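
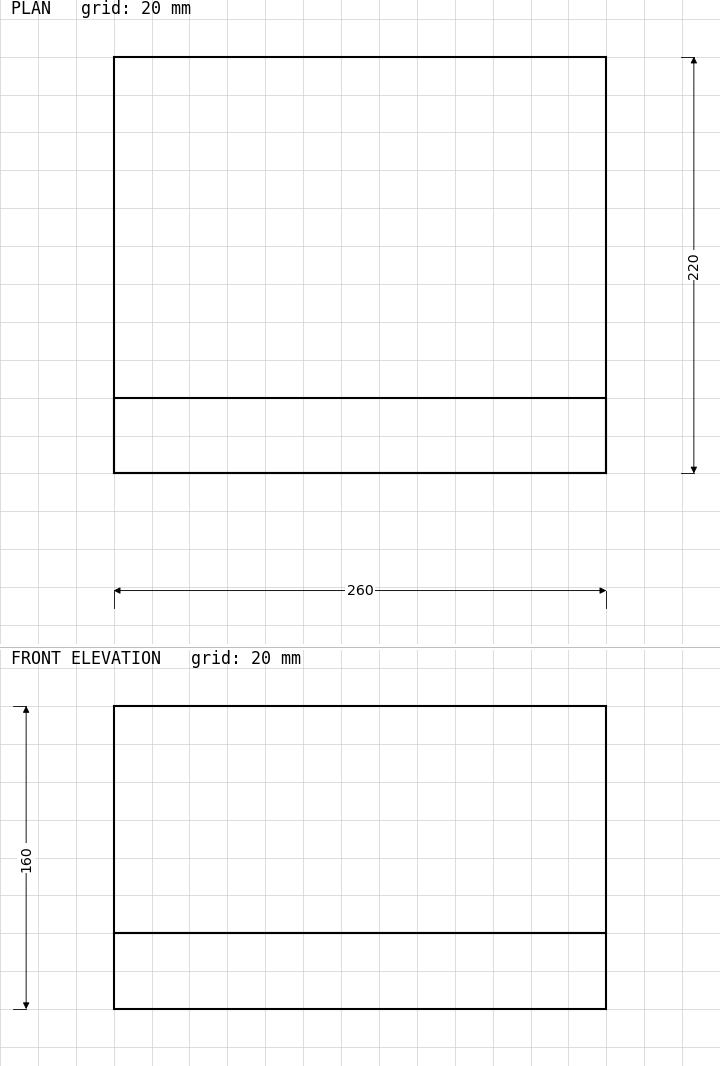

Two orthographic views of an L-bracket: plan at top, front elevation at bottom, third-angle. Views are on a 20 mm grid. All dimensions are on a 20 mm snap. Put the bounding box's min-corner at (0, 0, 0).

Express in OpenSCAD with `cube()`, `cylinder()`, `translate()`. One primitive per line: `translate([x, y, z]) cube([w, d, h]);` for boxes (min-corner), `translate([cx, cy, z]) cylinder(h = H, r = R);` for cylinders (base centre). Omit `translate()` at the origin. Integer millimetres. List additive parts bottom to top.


cube([260, 220, 40]);
translate([0, 0, 40]) cube([260, 40, 120]);


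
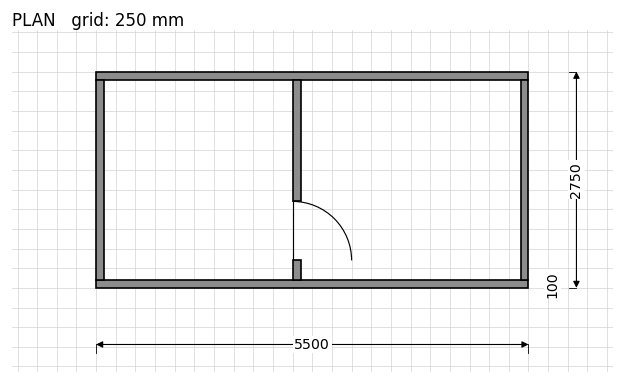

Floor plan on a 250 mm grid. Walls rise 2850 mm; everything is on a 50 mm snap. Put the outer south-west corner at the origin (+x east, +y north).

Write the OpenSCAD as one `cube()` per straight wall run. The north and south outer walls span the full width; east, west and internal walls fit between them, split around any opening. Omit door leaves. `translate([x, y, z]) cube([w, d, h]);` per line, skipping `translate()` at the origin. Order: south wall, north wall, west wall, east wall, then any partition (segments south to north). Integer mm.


cube([5500, 100, 2850]);
translate([0, 2650, 0]) cube([5500, 100, 2850]);
translate([0, 100, 0]) cube([100, 2550, 2850]);
translate([5400, 100, 0]) cube([100, 2550, 2850]);
translate([2500, 100, 0]) cube([100, 250, 2850]);
translate([2500, 1100, 0]) cube([100, 1550, 2850]);


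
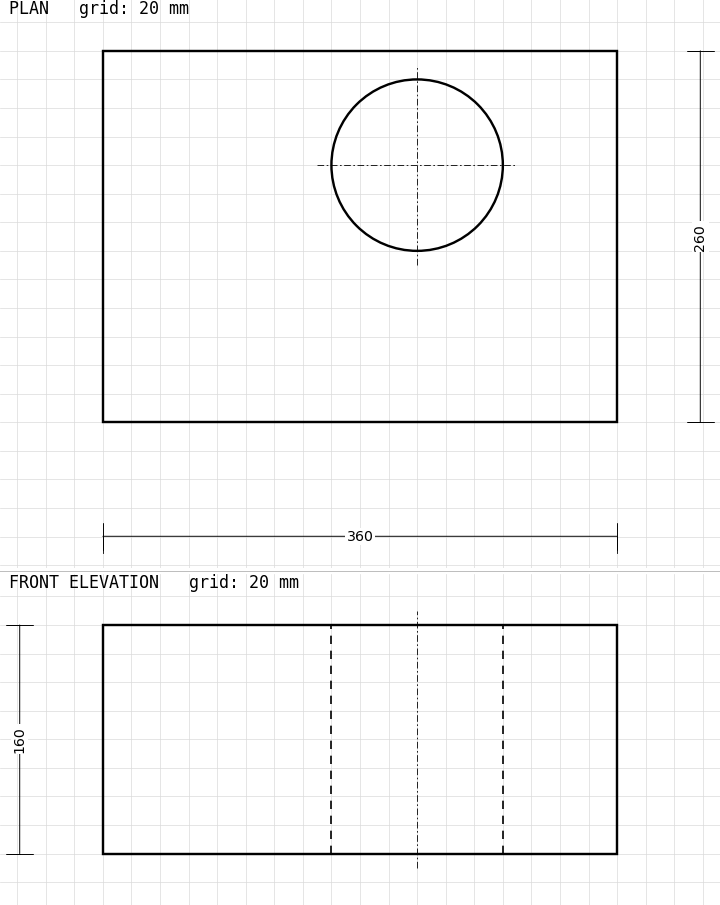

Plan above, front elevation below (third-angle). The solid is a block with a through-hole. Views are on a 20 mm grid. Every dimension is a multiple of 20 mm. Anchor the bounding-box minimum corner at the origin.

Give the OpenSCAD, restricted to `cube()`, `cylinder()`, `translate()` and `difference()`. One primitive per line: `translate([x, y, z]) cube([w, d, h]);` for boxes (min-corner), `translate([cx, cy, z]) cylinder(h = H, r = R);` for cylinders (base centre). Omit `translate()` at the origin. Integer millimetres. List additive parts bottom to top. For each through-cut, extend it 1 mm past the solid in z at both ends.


difference() {
  cube([360, 260, 160]);
  translate([220, 180, -1]) cylinder(h = 162, r = 60);
}


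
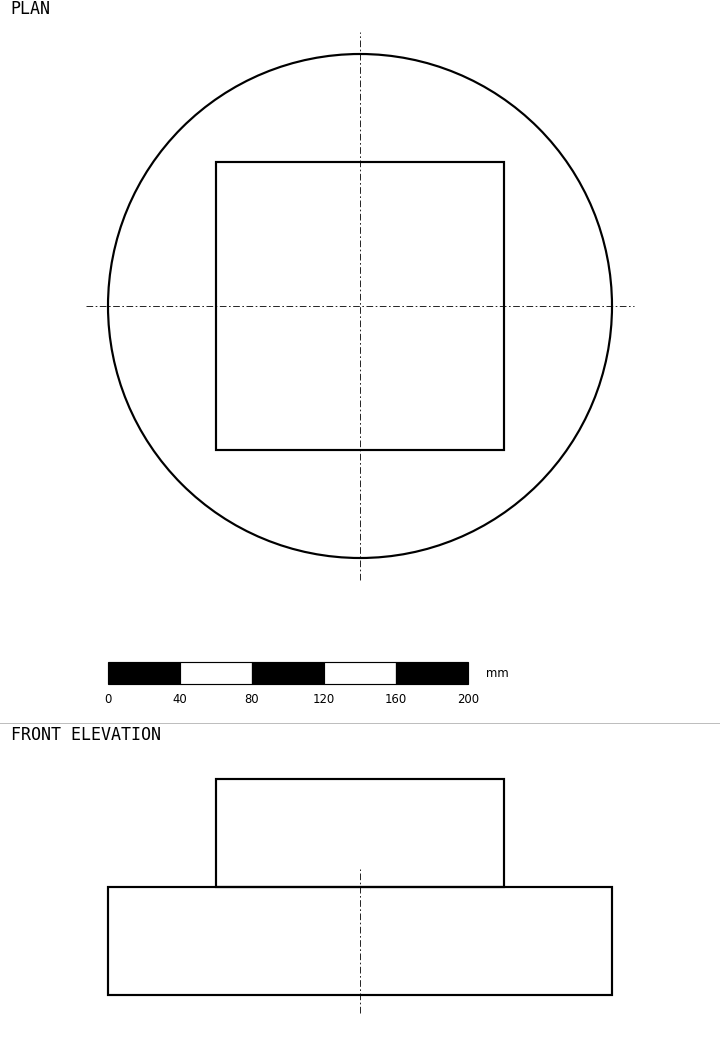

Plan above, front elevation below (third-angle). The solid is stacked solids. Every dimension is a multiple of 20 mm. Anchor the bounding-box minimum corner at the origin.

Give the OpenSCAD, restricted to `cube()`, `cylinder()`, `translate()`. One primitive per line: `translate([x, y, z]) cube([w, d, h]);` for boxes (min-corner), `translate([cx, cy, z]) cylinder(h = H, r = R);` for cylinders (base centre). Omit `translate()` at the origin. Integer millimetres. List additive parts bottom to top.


translate([140, 140, 0]) cylinder(h = 60, r = 140);
translate([60, 60, 60]) cube([160, 160, 60]);


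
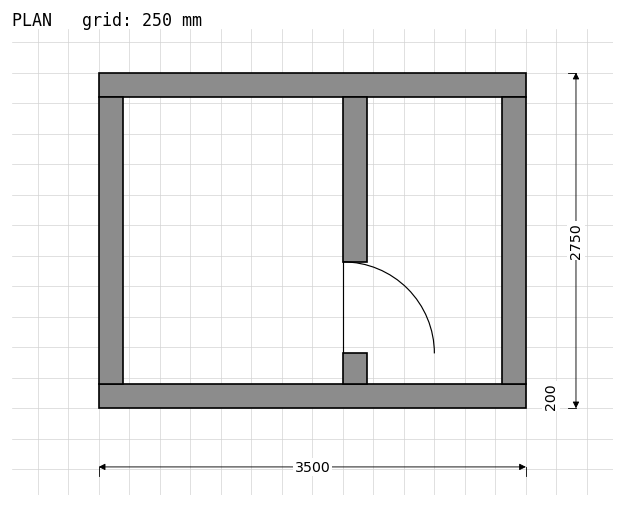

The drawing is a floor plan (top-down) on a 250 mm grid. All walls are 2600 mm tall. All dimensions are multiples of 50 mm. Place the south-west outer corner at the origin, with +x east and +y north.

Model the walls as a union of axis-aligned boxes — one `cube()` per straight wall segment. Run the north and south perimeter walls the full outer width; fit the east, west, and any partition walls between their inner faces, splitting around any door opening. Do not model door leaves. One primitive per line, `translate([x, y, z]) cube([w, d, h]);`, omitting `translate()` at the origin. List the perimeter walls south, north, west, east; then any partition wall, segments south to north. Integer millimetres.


cube([3500, 200, 2600]);
translate([0, 2550, 0]) cube([3500, 200, 2600]);
translate([0, 200, 0]) cube([200, 2350, 2600]);
translate([3300, 200, 0]) cube([200, 2350, 2600]);
translate([2000, 200, 0]) cube([200, 250, 2600]);
translate([2000, 1200, 0]) cube([200, 1350, 2600]);


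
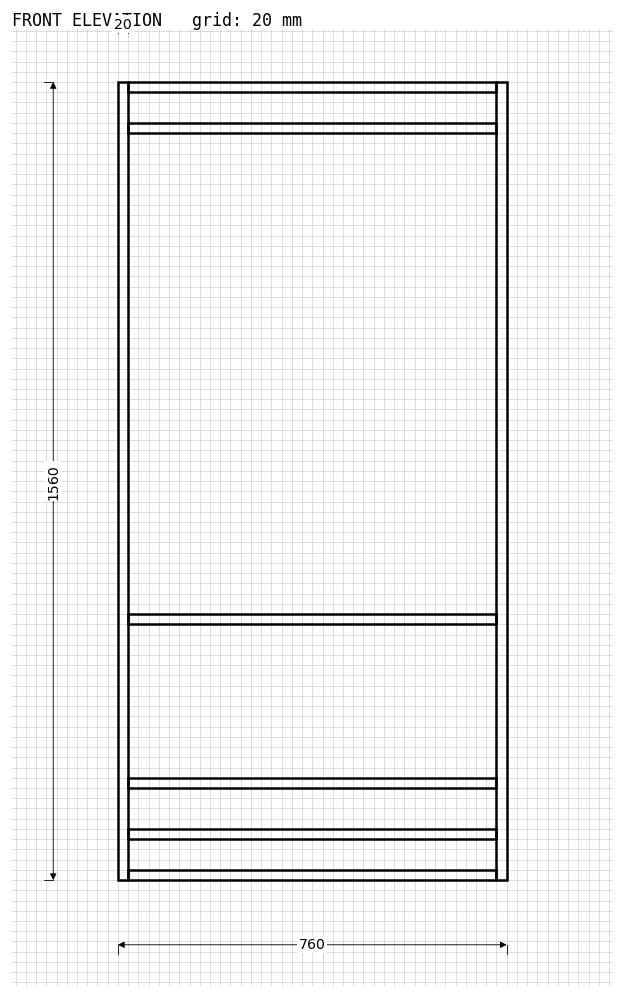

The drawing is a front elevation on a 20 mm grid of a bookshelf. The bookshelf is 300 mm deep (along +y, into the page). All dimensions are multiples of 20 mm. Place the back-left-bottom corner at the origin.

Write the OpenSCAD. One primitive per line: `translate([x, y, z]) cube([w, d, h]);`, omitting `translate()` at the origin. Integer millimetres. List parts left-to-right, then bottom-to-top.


cube([20, 300, 1560]);
translate([20, 0, 0]) cube([720, 300, 20]);
translate([20, 0, 80]) cube([720, 300, 20]);
translate([20, 0, 180]) cube([720, 300, 20]);
translate([20, 0, 500]) cube([720, 300, 20]);
translate([20, 0, 1460]) cube([720, 300, 20]);
translate([20, 0, 1540]) cube([720, 300, 20]);
translate([740, 0, 0]) cube([20, 300, 1560]);


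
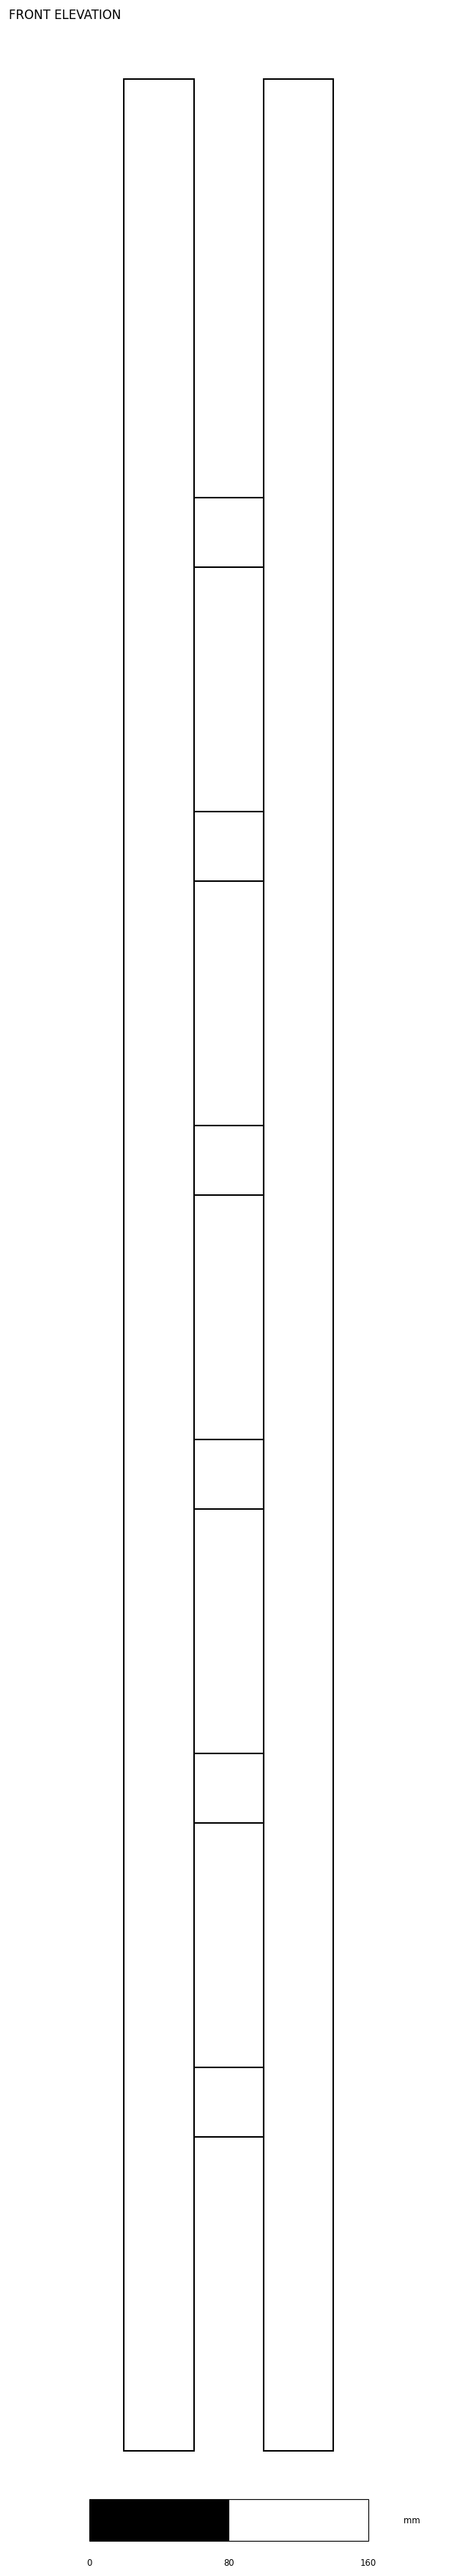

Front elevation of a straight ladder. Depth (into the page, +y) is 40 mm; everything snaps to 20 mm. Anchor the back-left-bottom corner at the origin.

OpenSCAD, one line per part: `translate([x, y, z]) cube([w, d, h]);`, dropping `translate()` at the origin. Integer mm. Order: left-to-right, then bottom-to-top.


cube([40, 40, 1360]);
translate([40, 0, 180]) cube([40, 40, 40]);
translate([40, 0, 360]) cube([40, 40, 40]);
translate([40, 0, 540]) cube([40, 40, 40]);
translate([40, 0, 720]) cube([40, 40, 40]);
translate([40, 0, 900]) cube([40, 40, 40]);
translate([40, 0, 1080]) cube([40, 40, 40]);
translate([80, 0, 0]) cube([40, 40, 1360]);


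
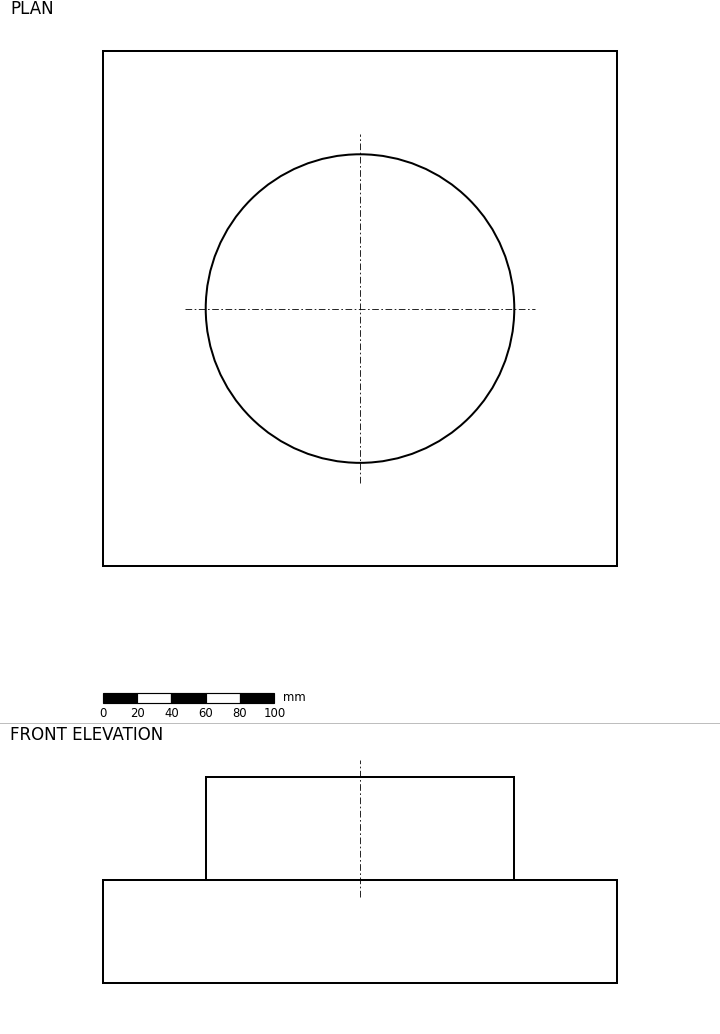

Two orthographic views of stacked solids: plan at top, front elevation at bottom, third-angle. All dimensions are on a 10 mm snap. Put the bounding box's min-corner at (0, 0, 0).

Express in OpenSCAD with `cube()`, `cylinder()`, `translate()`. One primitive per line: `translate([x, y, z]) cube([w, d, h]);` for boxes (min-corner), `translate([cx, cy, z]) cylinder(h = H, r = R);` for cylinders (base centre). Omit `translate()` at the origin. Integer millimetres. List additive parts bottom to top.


cube([300, 300, 60]);
translate([150, 150, 60]) cylinder(h = 60, r = 90);


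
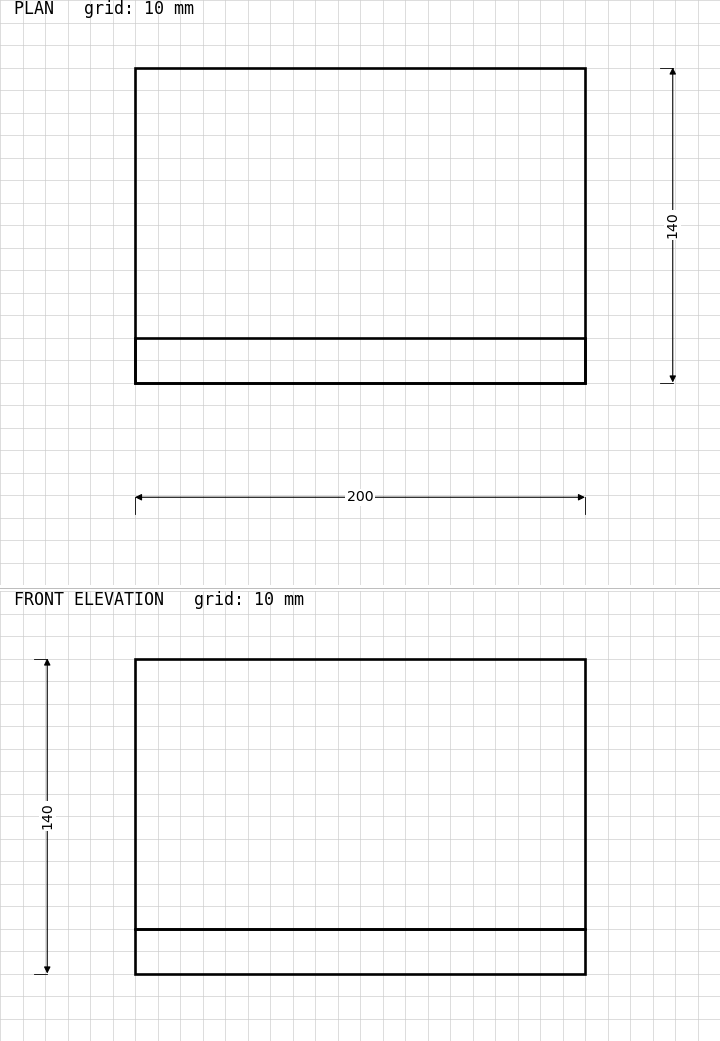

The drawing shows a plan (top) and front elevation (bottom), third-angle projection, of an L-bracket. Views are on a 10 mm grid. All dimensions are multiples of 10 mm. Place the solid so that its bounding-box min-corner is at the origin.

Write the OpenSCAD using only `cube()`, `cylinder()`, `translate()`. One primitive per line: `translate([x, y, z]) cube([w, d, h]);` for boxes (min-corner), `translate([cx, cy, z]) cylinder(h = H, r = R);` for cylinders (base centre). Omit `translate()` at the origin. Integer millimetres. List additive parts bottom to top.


cube([200, 140, 20]);
translate([0, 0, 20]) cube([200, 20, 120]);


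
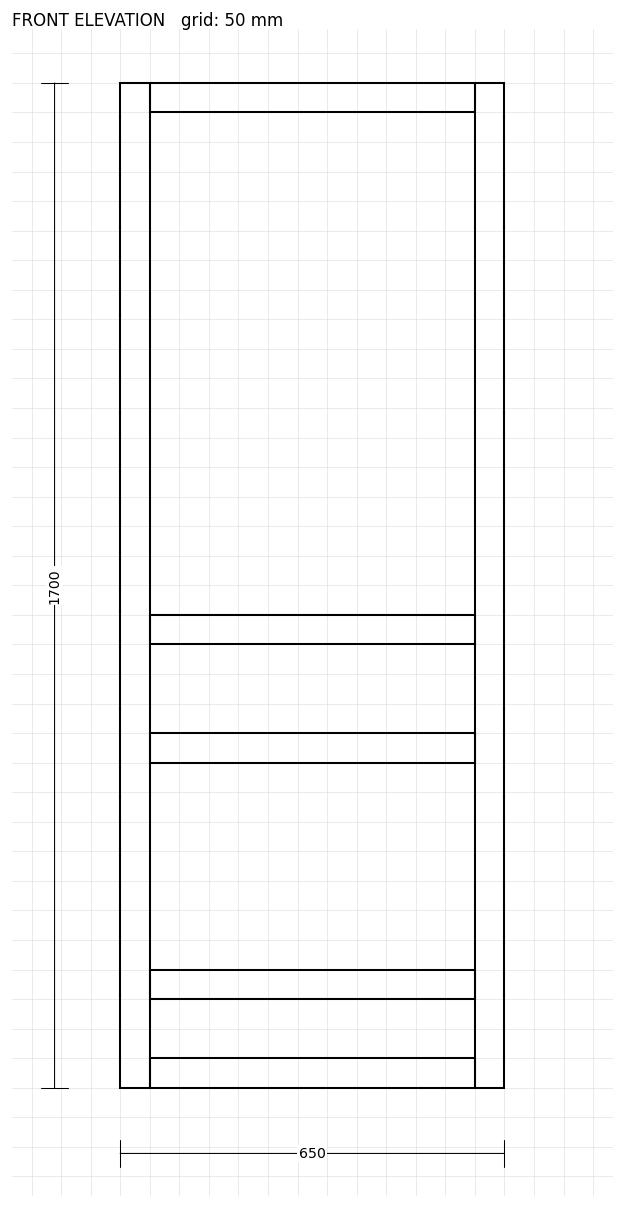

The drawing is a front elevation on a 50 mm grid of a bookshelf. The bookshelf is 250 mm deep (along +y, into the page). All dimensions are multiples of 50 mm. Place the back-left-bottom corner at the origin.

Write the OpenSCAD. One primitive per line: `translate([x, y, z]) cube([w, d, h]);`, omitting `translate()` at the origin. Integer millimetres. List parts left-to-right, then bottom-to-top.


cube([50, 250, 1700]);
translate([50, 0, 0]) cube([550, 250, 50]);
translate([50, 0, 150]) cube([550, 250, 50]);
translate([50, 0, 550]) cube([550, 250, 50]);
translate([50, 0, 750]) cube([550, 250, 50]);
translate([50, 0, 1650]) cube([550, 250, 50]);
translate([600, 0, 0]) cube([50, 250, 1700]);


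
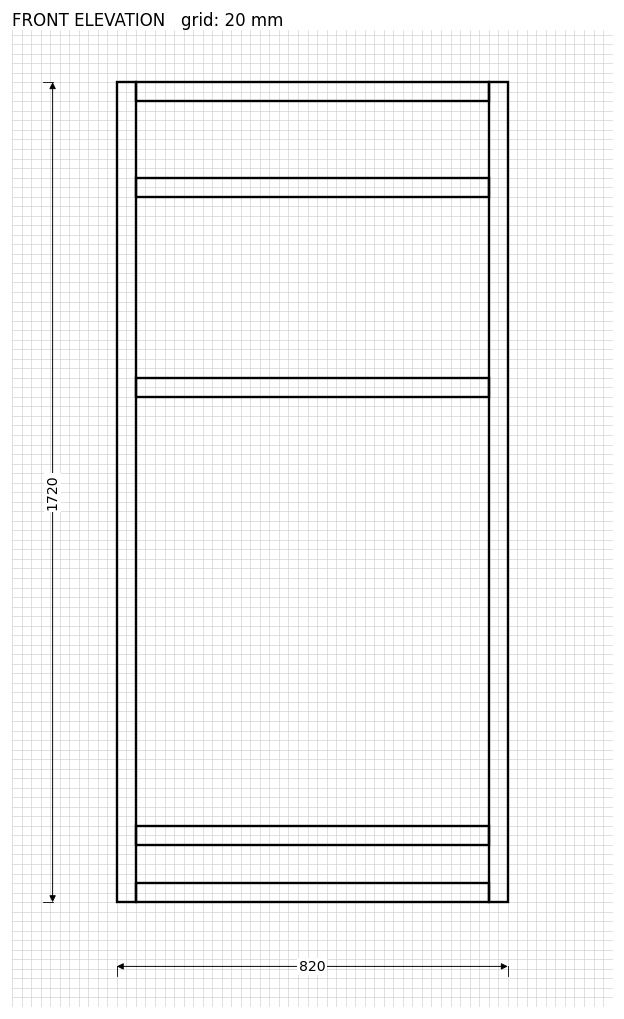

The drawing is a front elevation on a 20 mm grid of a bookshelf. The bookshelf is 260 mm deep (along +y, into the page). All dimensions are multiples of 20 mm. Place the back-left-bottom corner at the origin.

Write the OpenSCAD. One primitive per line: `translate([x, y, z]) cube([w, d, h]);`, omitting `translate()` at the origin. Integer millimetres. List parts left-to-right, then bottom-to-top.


cube([40, 260, 1720]);
translate([40, 0, 0]) cube([740, 260, 40]);
translate([40, 0, 120]) cube([740, 260, 40]);
translate([40, 0, 1060]) cube([740, 260, 40]);
translate([40, 0, 1480]) cube([740, 260, 40]);
translate([40, 0, 1680]) cube([740, 260, 40]);
translate([780, 0, 0]) cube([40, 260, 1720]);


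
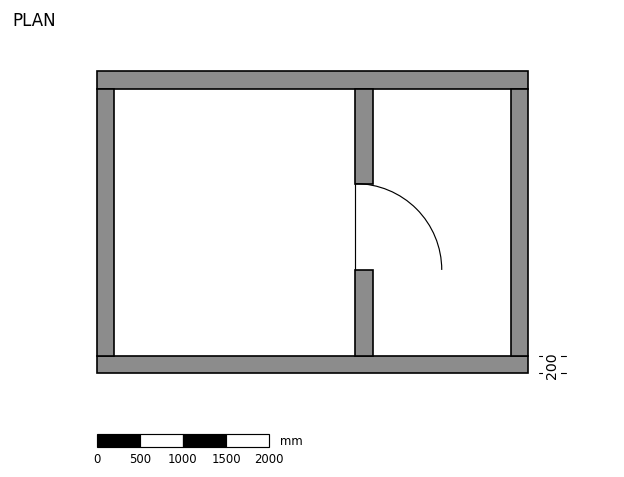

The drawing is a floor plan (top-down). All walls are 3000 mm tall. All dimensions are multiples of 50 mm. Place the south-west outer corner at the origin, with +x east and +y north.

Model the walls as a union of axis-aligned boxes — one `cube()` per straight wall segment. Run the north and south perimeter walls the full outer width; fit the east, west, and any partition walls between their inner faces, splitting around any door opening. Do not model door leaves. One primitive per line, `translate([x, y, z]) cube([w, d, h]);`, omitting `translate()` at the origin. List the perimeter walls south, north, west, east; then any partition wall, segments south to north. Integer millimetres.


cube([5000, 200, 3000]);
translate([0, 3300, 0]) cube([5000, 200, 3000]);
translate([0, 200, 0]) cube([200, 3100, 3000]);
translate([4800, 200, 0]) cube([200, 3100, 3000]);
translate([3000, 200, 0]) cube([200, 1000, 3000]);
translate([3000, 2200, 0]) cube([200, 1100, 3000]);


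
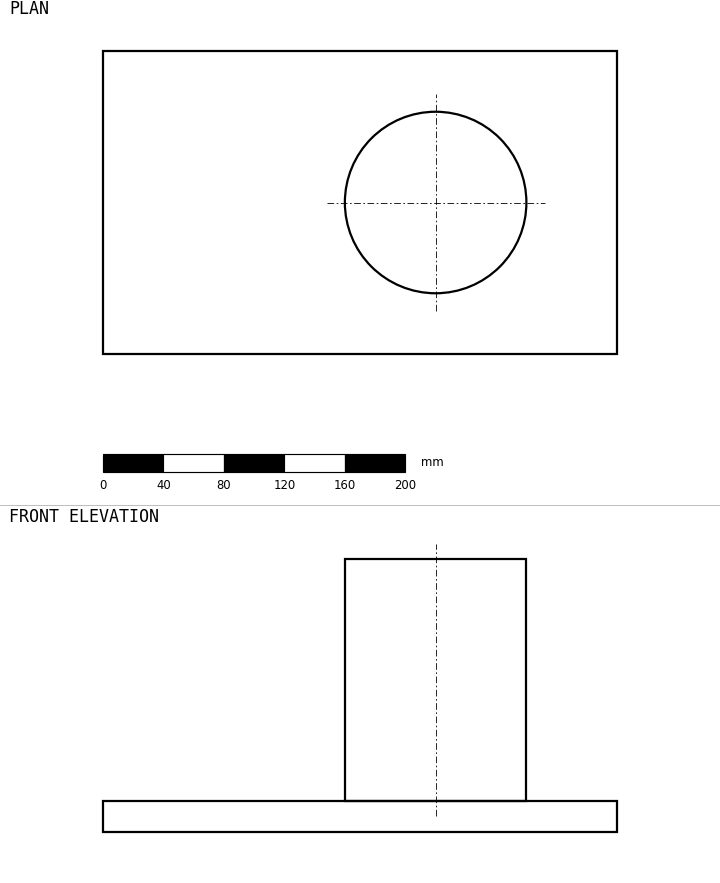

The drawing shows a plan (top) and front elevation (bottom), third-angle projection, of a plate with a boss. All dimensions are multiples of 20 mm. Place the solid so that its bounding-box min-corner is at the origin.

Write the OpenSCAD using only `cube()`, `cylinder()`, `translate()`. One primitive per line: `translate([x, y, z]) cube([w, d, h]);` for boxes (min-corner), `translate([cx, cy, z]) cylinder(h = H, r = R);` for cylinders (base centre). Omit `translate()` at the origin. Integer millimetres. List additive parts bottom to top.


cube([340, 200, 20]);
translate([220, 100, 20]) cylinder(h = 160, r = 60);


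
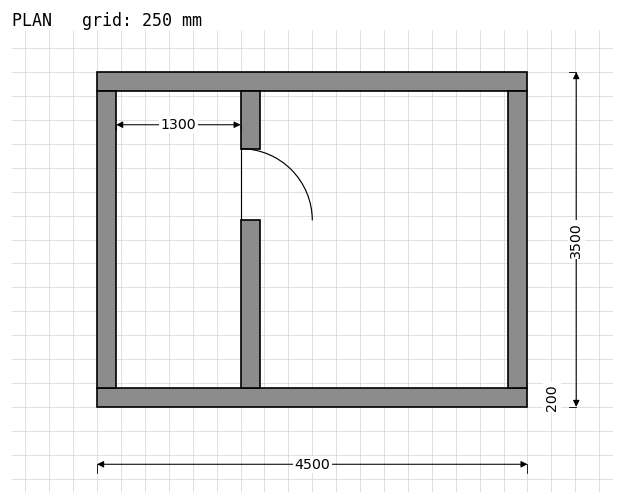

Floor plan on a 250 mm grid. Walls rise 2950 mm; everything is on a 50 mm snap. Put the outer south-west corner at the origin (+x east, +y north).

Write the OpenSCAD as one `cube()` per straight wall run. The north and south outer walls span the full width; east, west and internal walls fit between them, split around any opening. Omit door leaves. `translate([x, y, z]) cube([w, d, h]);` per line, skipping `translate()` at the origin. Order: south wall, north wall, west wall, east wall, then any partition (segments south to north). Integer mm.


cube([4500, 200, 2950]);
translate([0, 3300, 0]) cube([4500, 200, 2950]);
translate([0, 200, 0]) cube([200, 3100, 2950]);
translate([4300, 200, 0]) cube([200, 3100, 2950]);
translate([1500, 200, 0]) cube([200, 1750, 2950]);
translate([1500, 2700, 0]) cube([200, 600, 2950]);


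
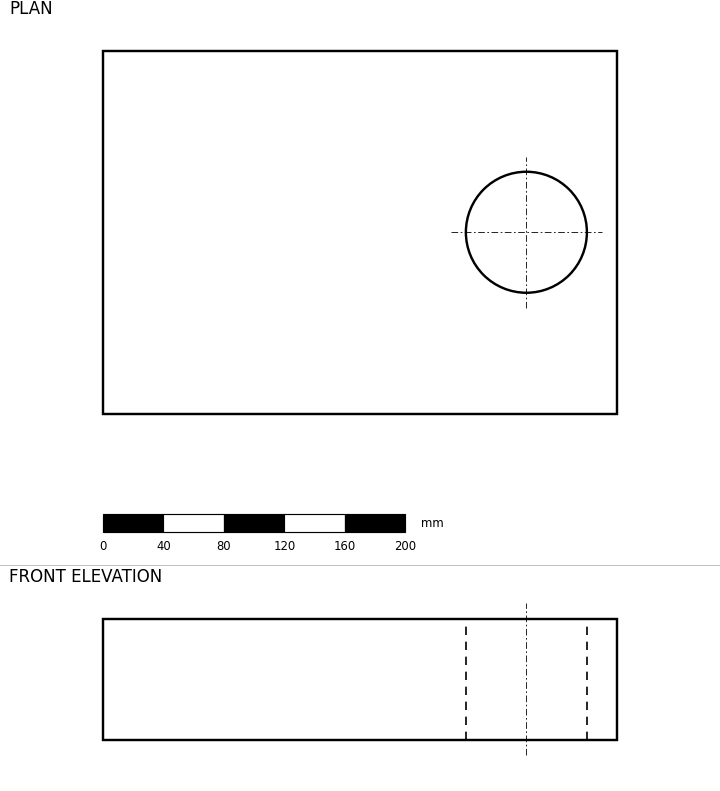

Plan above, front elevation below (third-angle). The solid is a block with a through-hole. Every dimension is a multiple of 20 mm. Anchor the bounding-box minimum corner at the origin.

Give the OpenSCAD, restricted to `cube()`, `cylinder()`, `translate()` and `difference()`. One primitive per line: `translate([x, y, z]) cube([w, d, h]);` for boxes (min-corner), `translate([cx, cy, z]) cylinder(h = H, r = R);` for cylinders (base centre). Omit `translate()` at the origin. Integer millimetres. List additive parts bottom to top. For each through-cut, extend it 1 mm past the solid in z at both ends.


difference() {
  cube([340, 240, 80]);
  translate([280, 120, -1]) cylinder(h = 82, r = 40);
}


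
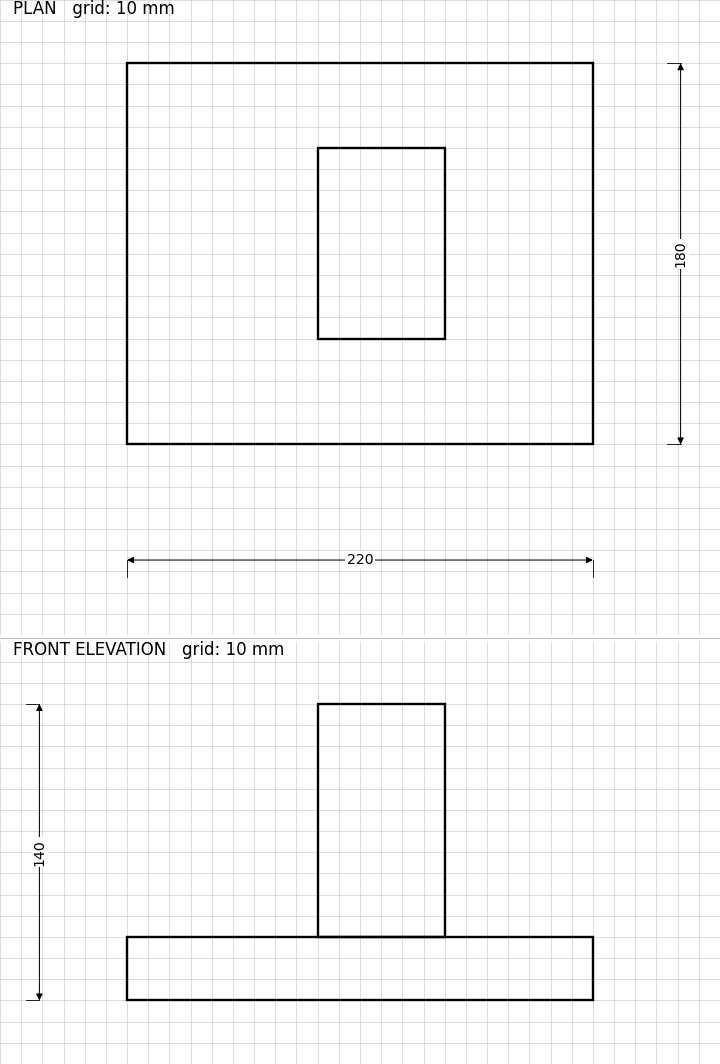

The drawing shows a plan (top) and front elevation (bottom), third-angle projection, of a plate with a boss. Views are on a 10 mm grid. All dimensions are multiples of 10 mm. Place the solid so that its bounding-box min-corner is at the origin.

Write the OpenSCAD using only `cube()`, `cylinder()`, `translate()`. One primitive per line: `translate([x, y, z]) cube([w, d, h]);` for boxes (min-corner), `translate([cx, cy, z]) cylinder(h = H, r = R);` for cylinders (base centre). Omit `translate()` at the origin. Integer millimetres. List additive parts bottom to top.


cube([220, 180, 30]);
translate([90, 50, 30]) cube([60, 90, 110]);


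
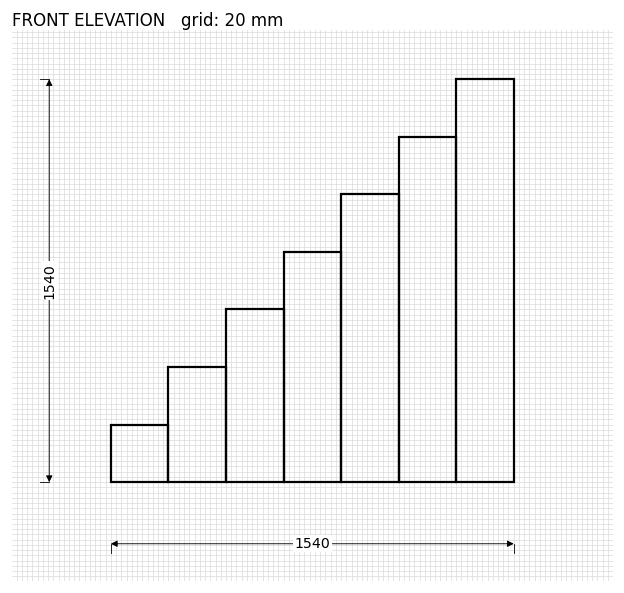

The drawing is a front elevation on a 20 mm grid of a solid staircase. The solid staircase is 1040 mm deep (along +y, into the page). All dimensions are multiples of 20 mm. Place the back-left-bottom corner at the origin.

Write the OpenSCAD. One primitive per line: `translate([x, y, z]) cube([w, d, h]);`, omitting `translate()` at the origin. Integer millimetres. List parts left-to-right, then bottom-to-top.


cube([220, 1040, 220]);
translate([220, 0, 0]) cube([220, 1040, 440]);
translate([440, 0, 0]) cube([220, 1040, 660]);
translate([660, 0, 0]) cube([220, 1040, 880]);
translate([880, 0, 0]) cube([220, 1040, 1100]);
translate([1100, 0, 0]) cube([220, 1040, 1320]);
translate([1320, 0, 0]) cube([220, 1040, 1540]);


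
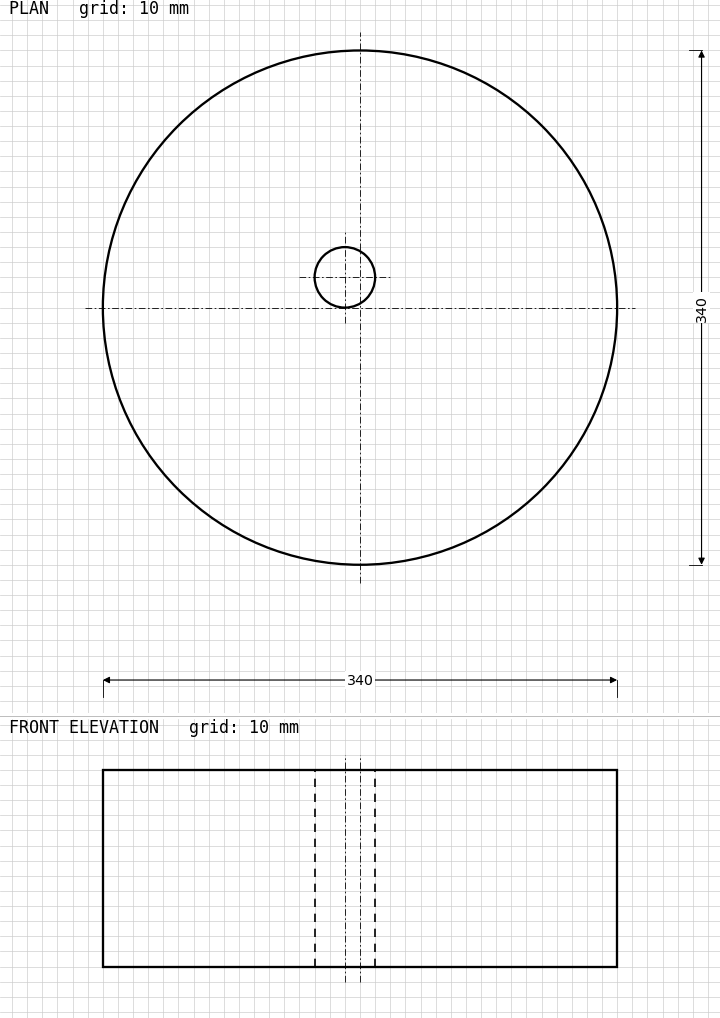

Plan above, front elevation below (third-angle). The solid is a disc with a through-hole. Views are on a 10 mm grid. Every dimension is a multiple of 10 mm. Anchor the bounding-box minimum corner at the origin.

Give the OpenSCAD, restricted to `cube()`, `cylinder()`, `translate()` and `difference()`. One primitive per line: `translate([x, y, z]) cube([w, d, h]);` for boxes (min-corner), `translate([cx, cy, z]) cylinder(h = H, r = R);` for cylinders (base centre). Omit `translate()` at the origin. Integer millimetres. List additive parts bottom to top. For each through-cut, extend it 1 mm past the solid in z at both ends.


difference() {
  translate([170, 170, 0]) cylinder(h = 130, r = 170);
  translate([160, 190, -1]) cylinder(h = 132, r = 20);
}


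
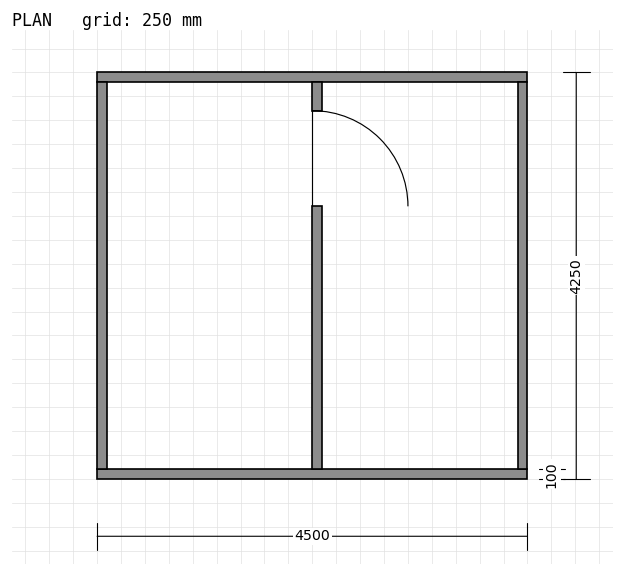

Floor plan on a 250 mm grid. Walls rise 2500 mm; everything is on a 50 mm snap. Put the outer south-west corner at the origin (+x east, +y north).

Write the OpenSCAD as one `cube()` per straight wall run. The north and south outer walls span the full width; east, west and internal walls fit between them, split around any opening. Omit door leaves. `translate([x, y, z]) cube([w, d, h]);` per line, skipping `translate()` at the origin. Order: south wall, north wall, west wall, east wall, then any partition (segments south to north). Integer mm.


cube([4500, 100, 2500]);
translate([0, 4150, 0]) cube([4500, 100, 2500]);
translate([0, 100, 0]) cube([100, 4050, 2500]);
translate([4400, 100, 0]) cube([100, 4050, 2500]);
translate([2250, 100, 0]) cube([100, 2750, 2500]);
translate([2250, 3850, 0]) cube([100, 300, 2500]);


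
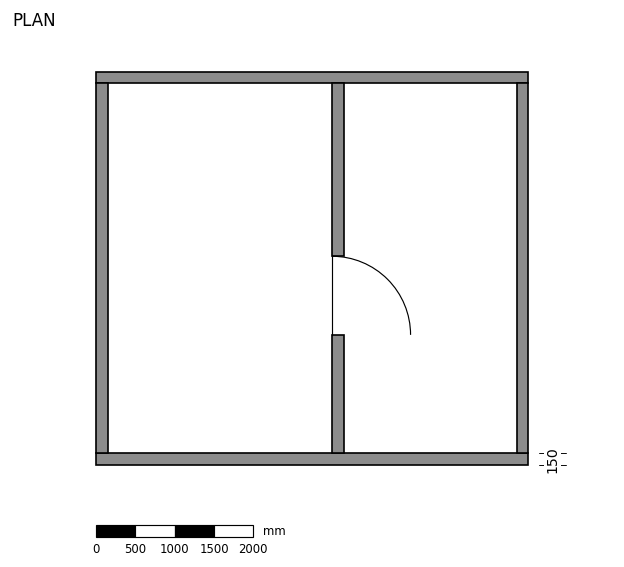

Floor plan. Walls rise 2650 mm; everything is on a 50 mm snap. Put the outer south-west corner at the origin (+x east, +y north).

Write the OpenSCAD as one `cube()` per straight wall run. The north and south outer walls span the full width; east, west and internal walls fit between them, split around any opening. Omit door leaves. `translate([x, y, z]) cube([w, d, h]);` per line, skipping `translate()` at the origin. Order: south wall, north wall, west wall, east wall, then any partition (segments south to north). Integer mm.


cube([5500, 150, 2650]);
translate([0, 4850, 0]) cube([5500, 150, 2650]);
translate([0, 150, 0]) cube([150, 4700, 2650]);
translate([5350, 150, 0]) cube([150, 4700, 2650]);
translate([3000, 150, 0]) cube([150, 1500, 2650]);
translate([3000, 2650, 0]) cube([150, 2200, 2650]);


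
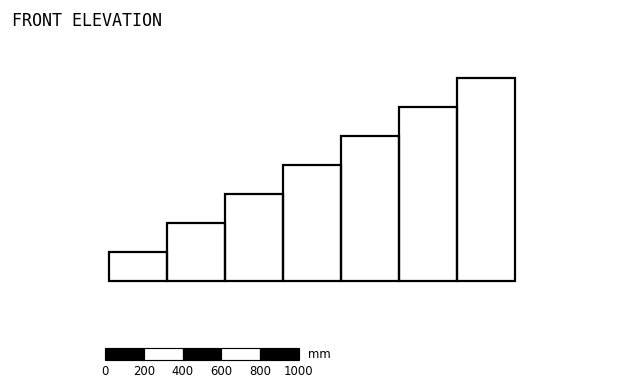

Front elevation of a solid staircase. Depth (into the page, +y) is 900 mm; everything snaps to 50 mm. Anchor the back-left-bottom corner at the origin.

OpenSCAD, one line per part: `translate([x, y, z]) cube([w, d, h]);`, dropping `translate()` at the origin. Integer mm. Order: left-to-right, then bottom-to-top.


cube([300, 900, 150]);
translate([300, 0, 0]) cube([300, 900, 300]);
translate([600, 0, 0]) cube([300, 900, 450]);
translate([900, 0, 0]) cube([300, 900, 600]);
translate([1200, 0, 0]) cube([300, 900, 750]);
translate([1500, 0, 0]) cube([300, 900, 900]);
translate([1800, 0, 0]) cube([300, 900, 1050]);


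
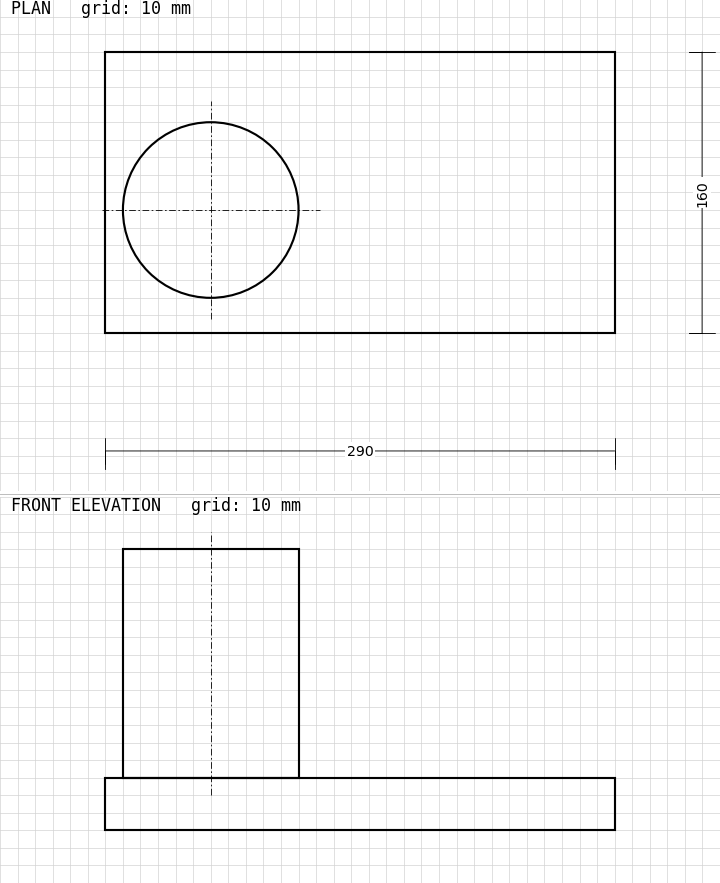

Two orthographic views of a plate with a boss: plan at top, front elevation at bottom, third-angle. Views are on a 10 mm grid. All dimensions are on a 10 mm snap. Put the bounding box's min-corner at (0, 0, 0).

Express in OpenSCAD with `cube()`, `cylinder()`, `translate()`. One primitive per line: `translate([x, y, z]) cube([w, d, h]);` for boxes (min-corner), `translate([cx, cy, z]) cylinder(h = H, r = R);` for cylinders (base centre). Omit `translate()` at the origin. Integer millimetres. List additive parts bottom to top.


cube([290, 160, 30]);
translate([60, 70, 30]) cylinder(h = 130, r = 50);


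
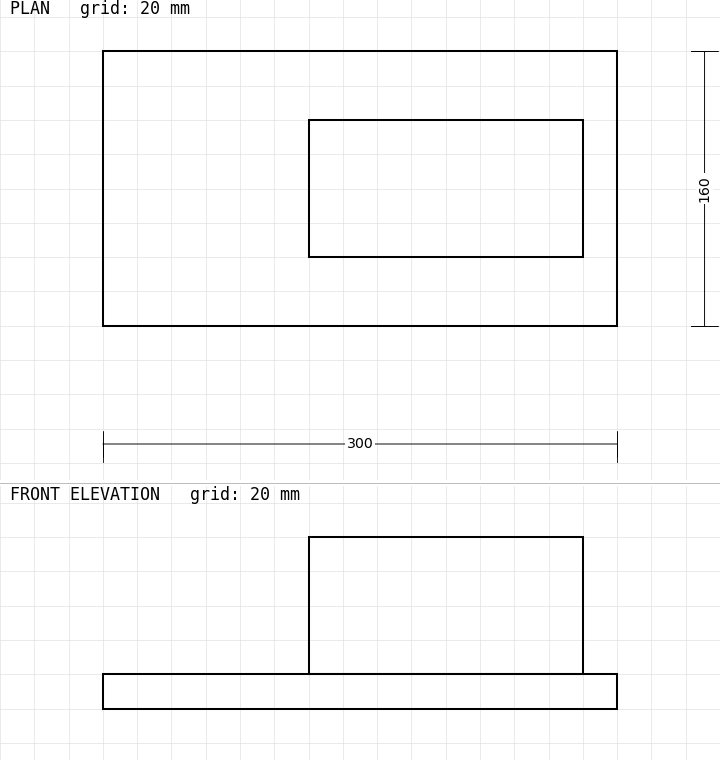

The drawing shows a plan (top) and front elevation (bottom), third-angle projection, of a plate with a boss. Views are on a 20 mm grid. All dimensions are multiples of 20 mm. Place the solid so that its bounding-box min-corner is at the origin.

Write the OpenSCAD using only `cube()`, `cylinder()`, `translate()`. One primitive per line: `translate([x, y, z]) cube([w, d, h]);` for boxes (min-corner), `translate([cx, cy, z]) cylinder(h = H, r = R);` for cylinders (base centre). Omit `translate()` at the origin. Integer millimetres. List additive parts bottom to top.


cube([300, 160, 20]);
translate([120, 40, 20]) cube([160, 80, 80]);


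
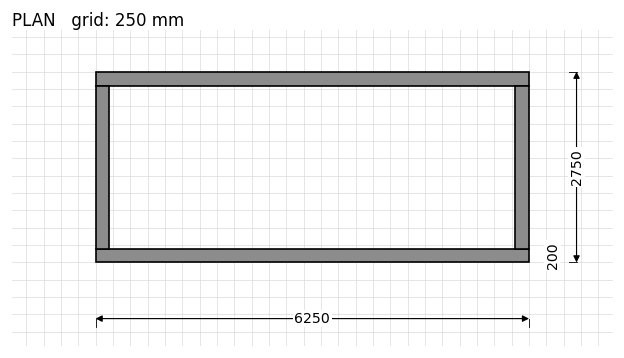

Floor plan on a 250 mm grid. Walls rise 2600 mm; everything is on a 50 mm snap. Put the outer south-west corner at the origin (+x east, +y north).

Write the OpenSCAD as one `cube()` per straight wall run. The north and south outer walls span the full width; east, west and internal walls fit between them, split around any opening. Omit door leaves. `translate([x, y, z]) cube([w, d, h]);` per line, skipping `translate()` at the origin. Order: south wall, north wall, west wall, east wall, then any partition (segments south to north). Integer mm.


cube([6250, 200, 2600]);
translate([0, 2550, 0]) cube([6250, 200, 2600]);
translate([0, 200, 0]) cube([200, 2350, 2600]);
translate([6050, 200, 0]) cube([200, 2350, 2600]);


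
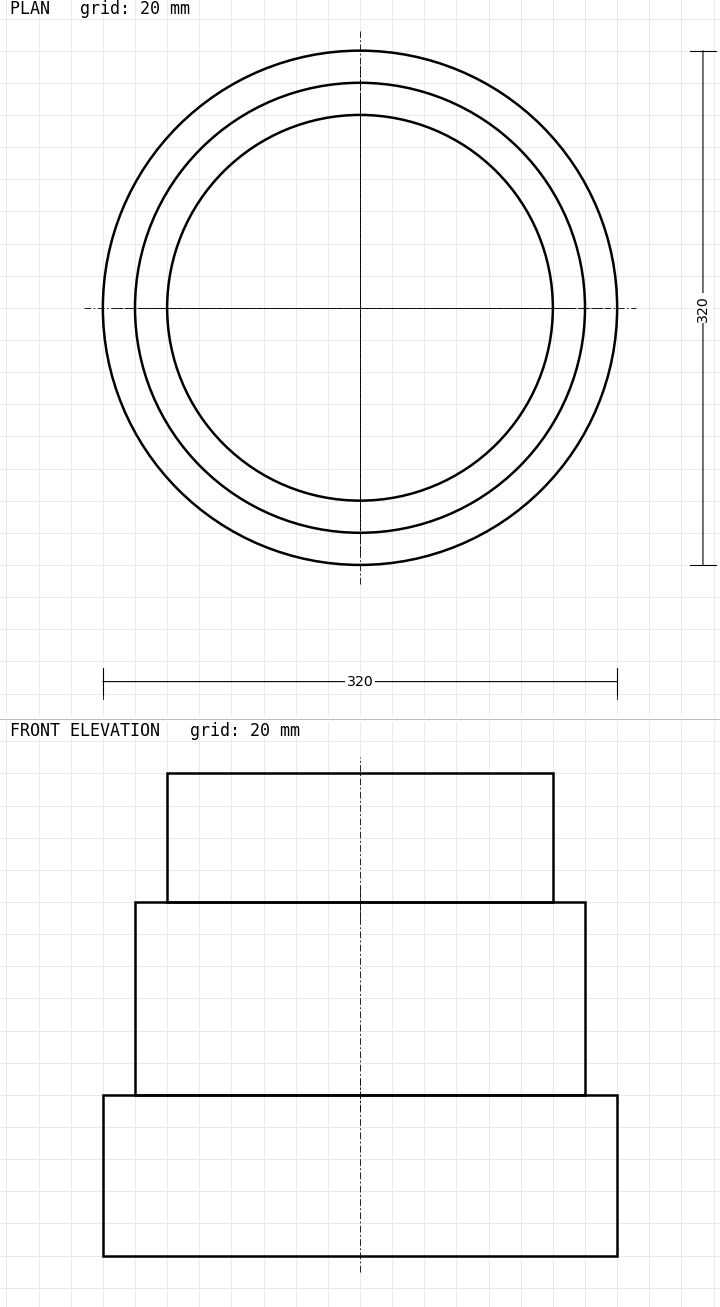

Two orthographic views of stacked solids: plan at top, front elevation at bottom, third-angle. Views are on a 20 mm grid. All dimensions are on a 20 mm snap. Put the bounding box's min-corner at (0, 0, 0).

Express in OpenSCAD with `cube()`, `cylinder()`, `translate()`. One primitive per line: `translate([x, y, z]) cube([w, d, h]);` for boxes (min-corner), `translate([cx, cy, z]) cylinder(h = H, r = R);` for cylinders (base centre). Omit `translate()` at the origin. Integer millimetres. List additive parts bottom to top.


translate([160, 160, 0]) cylinder(h = 100, r = 160);
translate([160, 160, 100]) cylinder(h = 120, r = 140);
translate([160, 160, 220]) cylinder(h = 80, r = 120);


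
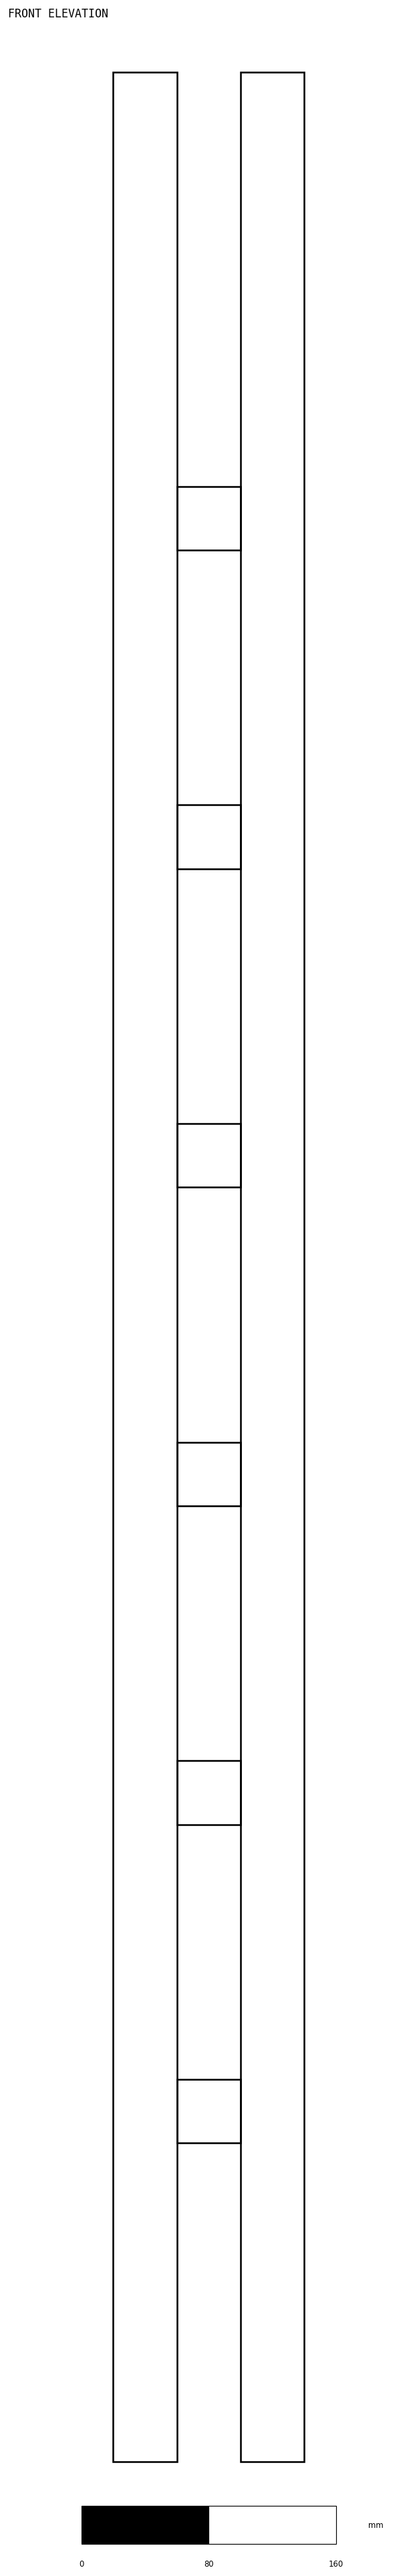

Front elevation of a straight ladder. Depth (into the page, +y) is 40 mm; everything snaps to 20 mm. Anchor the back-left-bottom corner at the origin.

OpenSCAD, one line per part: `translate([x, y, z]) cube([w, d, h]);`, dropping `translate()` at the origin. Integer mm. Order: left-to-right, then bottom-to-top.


cube([40, 40, 1500]);
translate([40, 0, 200]) cube([40, 40, 40]);
translate([40, 0, 400]) cube([40, 40, 40]);
translate([40, 0, 600]) cube([40, 40, 40]);
translate([40, 0, 800]) cube([40, 40, 40]);
translate([40, 0, 1000]) cube([40, 40, 40]);
translate([40, 0, 1200]) cube([40, 40, 40]);
translate([80, 0, 0]) cube([40, 40, 1500]);


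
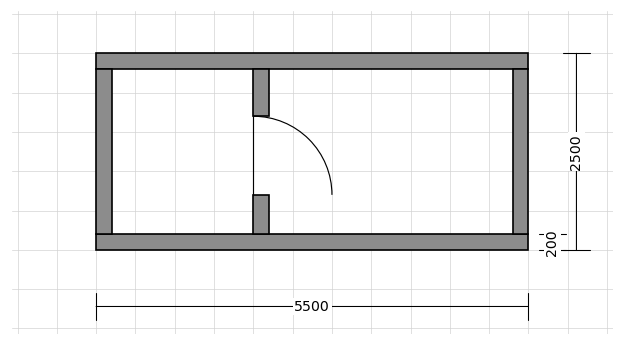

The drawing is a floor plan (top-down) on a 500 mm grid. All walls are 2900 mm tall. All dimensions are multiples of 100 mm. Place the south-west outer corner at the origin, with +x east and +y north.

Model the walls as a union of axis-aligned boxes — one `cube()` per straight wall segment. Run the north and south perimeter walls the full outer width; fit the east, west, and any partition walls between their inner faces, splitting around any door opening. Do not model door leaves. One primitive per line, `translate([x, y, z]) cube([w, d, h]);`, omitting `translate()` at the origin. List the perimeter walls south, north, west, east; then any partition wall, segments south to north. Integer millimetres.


cube([5500, 200, 2900]);
translate([0, 2300, 0]) cube([5500, 200, 2900]);
translate([0, 200, 0]) cube([200, 2100, 2900]);
translate([5300, 200, 0]) cube([200, 2100, 2900]);
translate([2000, 200, 0]) cube([200, 500, 2900]);
translate([2000, 1700, 0]) cube([200, 600, 2900]);


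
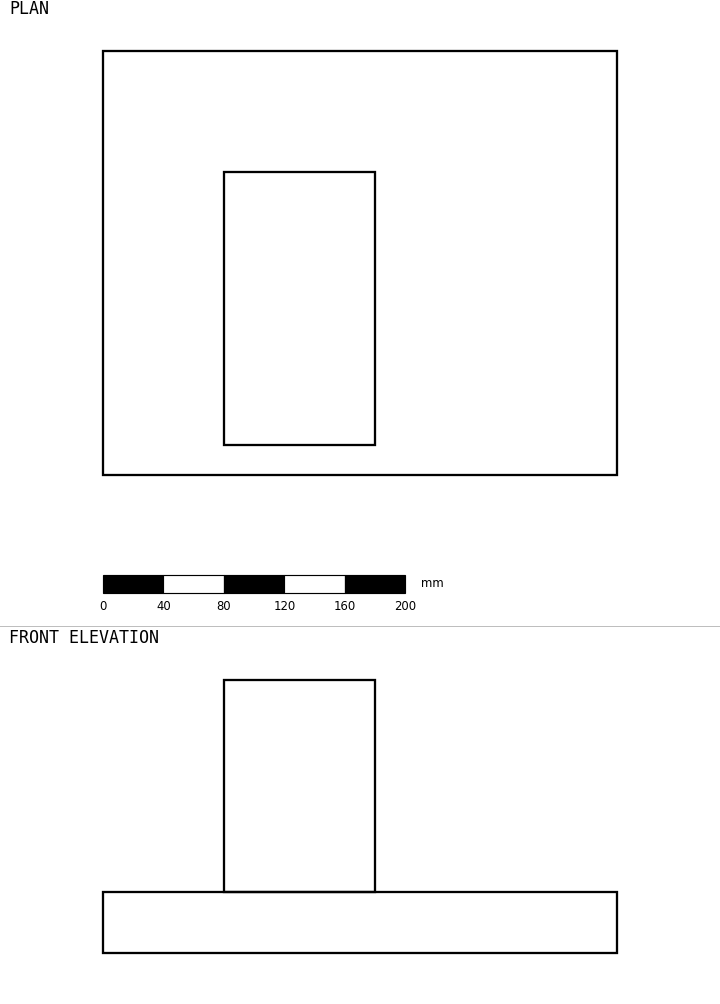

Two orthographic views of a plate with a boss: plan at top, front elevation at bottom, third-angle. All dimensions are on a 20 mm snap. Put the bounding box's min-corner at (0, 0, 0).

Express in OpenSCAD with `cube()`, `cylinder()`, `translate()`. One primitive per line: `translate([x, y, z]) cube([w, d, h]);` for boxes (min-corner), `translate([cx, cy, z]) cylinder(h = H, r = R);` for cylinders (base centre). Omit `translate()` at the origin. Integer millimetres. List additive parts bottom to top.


cube([340, 280, 40]);
translate([80, 20, 40]) cube([100, 180, 140]);


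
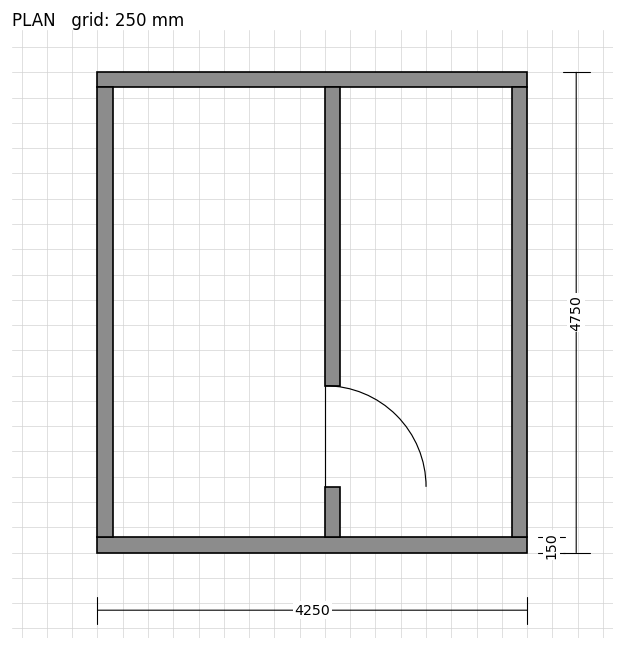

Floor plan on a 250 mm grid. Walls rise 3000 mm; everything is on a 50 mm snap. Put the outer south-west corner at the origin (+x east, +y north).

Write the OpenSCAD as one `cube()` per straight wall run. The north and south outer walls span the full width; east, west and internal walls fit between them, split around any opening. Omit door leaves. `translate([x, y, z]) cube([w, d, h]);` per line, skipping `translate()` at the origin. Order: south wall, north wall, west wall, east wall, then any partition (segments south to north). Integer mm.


cube([4250, 150, 3000]);
translate([0, 4600, 0]) cube([4250, 150, 3000]);
translate([0, 150, 0]) cube([150, 4450, 3000]);
translate([4100, 150, 0]) cube([150, 4450, 3000]);
translate([2250, 150, 0]) cube([150, 500, 3000]);
translate([2250, 1650, 0]) cube([150, 2950, 3000]);


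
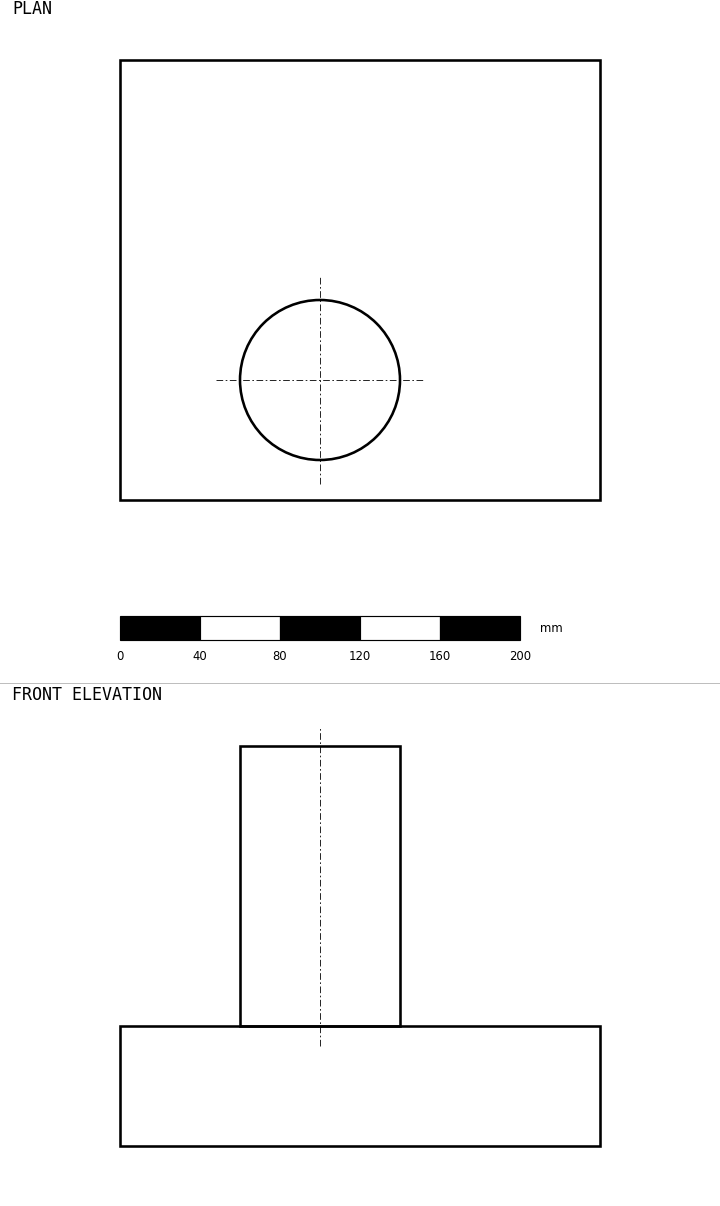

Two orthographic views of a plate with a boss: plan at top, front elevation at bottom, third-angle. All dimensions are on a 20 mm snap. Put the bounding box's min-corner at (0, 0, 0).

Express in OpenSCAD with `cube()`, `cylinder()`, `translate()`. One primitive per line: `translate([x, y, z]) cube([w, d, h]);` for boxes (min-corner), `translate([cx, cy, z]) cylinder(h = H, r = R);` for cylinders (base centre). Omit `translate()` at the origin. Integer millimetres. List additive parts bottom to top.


cube([240, 220, 60]);
translate([100, 60, 60]) cylinder(h = 140, r = 40);


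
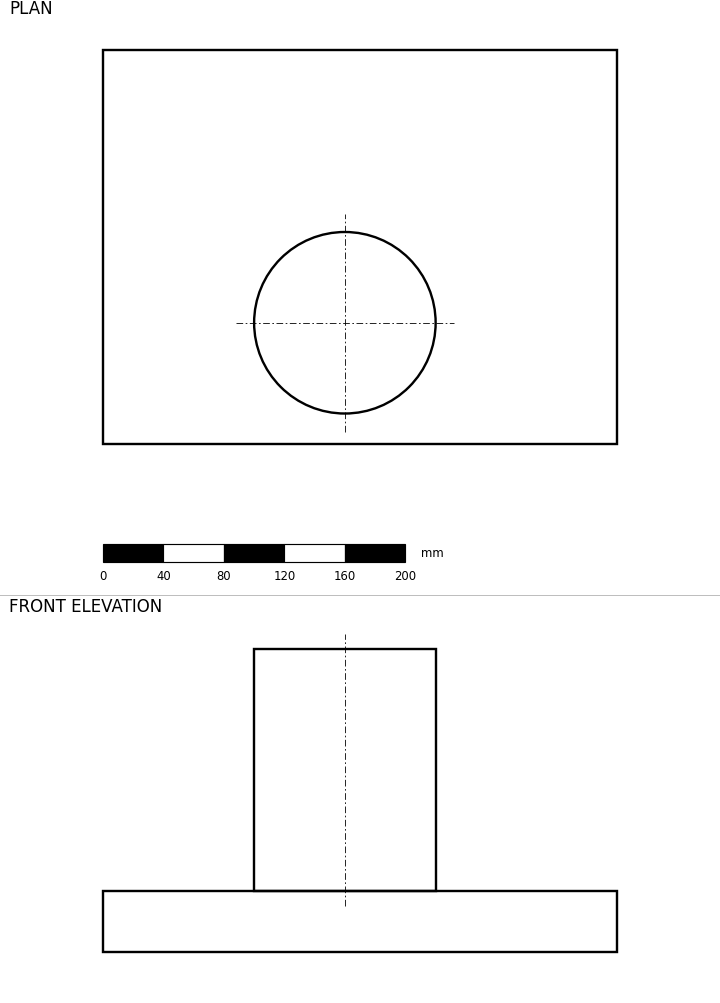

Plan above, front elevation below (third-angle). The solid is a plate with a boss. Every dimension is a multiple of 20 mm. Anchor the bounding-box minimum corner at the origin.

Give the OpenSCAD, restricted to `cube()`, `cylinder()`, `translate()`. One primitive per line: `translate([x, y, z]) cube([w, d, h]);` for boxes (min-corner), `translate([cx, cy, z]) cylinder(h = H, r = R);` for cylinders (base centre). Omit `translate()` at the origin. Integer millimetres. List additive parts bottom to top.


cube([340, 260, 40]);
translate([160, 80, 40]) cylinder(h = 160, r = 60);


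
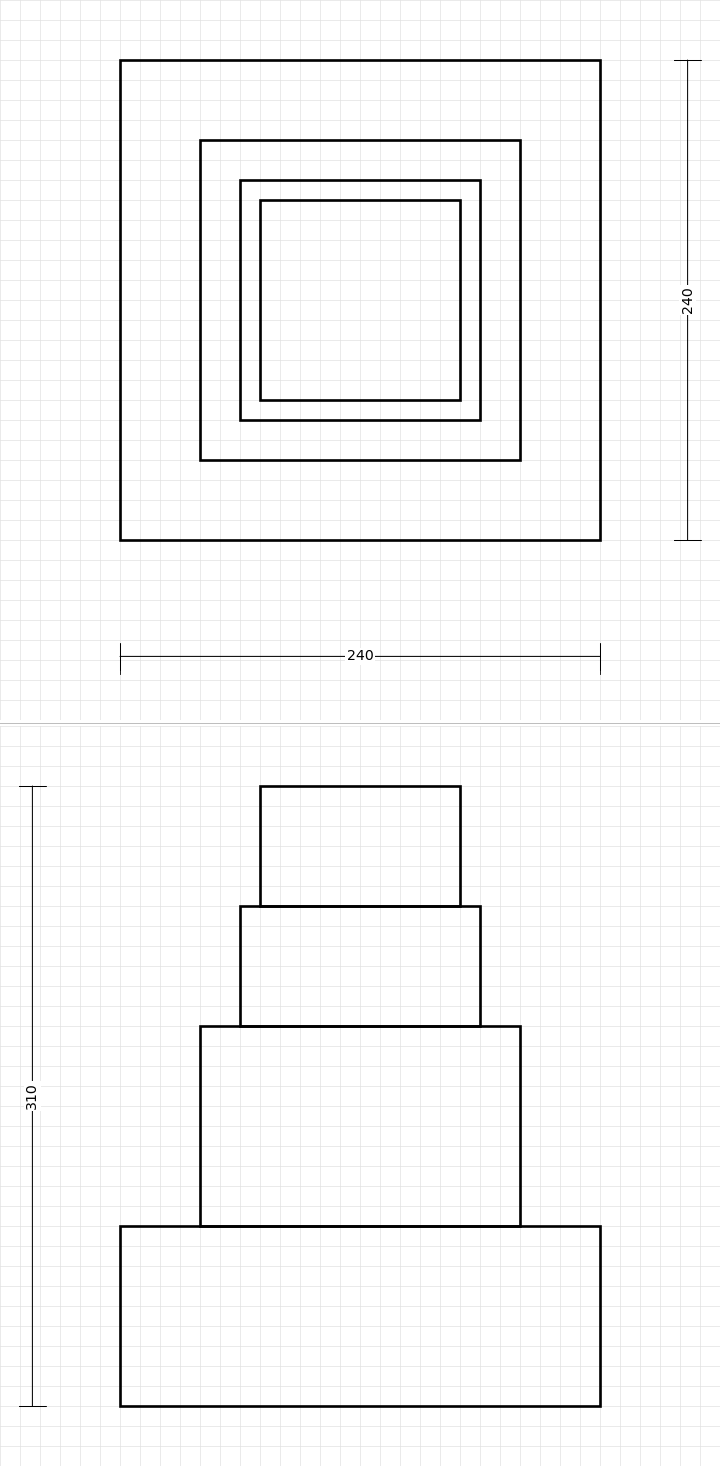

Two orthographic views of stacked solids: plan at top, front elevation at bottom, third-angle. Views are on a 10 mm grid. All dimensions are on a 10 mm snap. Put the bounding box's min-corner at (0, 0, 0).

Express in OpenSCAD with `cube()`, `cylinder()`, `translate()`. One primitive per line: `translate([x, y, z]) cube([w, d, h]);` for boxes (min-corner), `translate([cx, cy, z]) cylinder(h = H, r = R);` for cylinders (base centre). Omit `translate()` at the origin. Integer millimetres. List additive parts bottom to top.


cube([240, 240, 90]);
translate([40, 40, 90]) cube([160, 160, 100]);
translate([60, 60, 190]) cube([120, 120, 60]);
translate([70, 70, 250]) cube([100, 100, 60]);


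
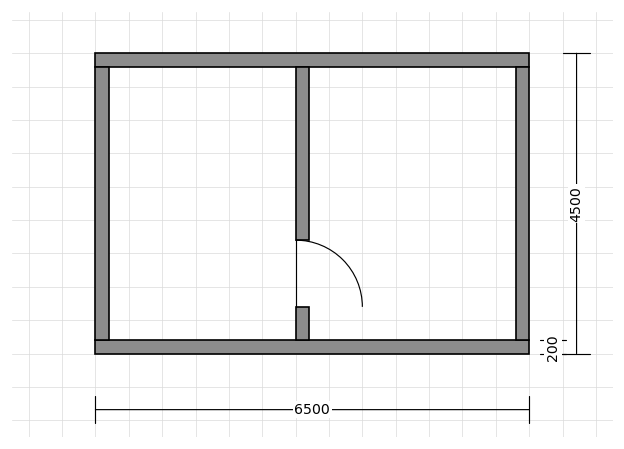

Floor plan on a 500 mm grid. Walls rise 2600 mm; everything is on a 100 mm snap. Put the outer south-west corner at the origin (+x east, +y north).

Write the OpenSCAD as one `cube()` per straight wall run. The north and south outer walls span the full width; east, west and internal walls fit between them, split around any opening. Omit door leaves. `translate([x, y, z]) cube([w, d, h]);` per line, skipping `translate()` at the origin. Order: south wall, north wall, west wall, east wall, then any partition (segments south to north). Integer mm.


cube([6500, 200, 2600]);
translate([0, 4300, 0]) cube([6500, 200, 2600]);
translate([0, 200, 0]) cube([200, 4100, 2600]);
translate([6300, 200, 0]) cube([200, 4100, 2600]);
translate([3000, 200, 0]) cube([200, 500, 2600]);
translate([3000, 1700, 0]) cube([200, 2600, 2600]);


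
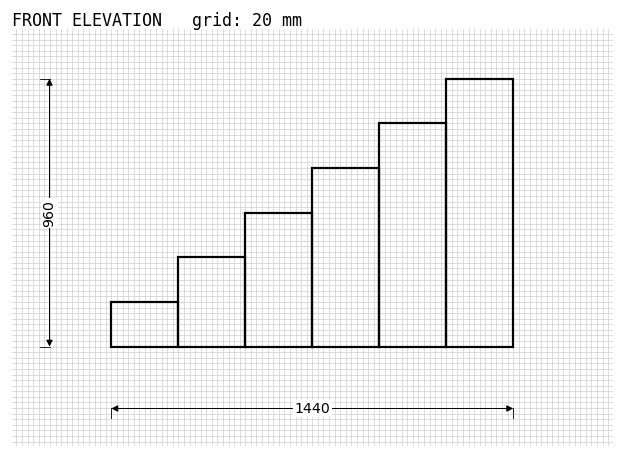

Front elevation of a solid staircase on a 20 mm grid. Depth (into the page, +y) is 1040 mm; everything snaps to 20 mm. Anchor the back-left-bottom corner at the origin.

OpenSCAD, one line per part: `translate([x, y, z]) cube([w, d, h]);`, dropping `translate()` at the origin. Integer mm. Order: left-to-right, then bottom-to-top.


cube([240, 1040, 160]);
translate([240, 0, 0]) cube([240, 1040, 320]);
translate([480, 0, 0]) cube([240, 1040, 480]);
translate([720, 0, 0]) cube([240, 1040, 640]);
translate([960, 0, 0]) cube([240, 1040, 800]);
translate([1200, 0, 0]) cube([240, 1040, 960]);


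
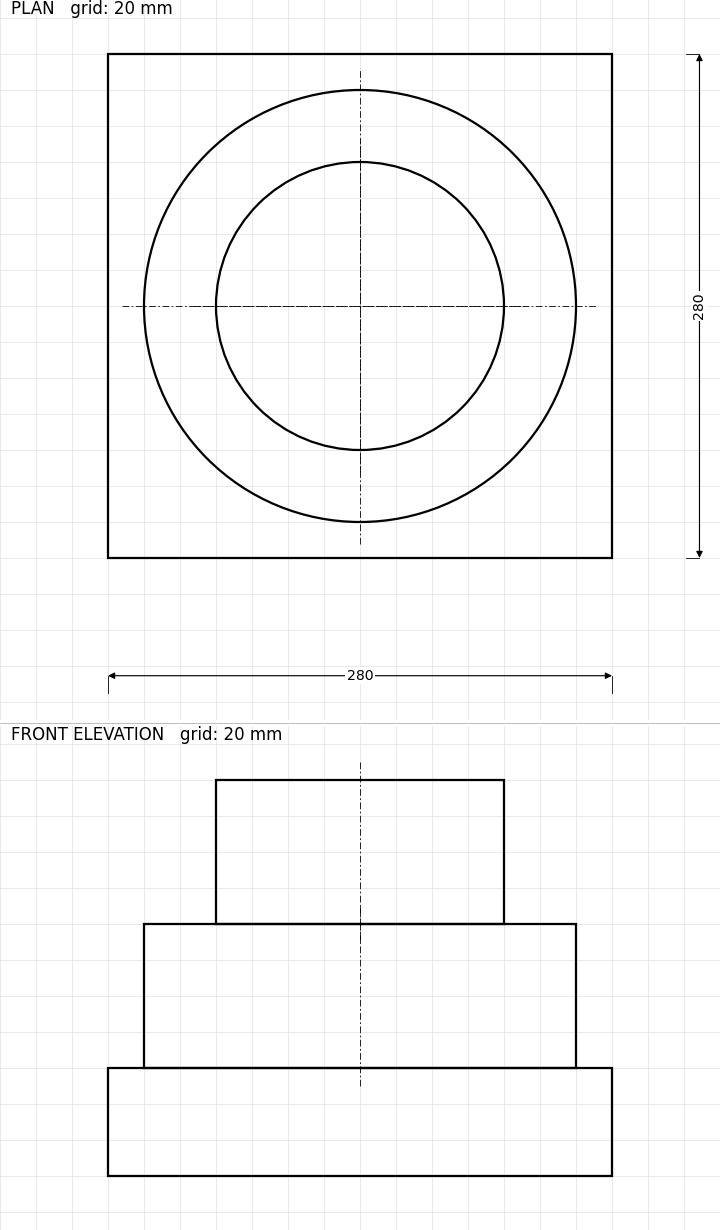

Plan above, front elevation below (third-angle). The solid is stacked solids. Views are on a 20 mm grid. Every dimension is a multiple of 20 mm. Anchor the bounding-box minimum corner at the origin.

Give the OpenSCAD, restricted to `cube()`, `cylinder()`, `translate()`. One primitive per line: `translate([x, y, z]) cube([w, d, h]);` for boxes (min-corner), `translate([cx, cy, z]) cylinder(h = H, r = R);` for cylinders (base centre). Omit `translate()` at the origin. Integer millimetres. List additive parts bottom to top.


cube([280, 280, 60]);
translate([140, 140, 60]) cylinder(h = 80, r = 120);
translate([140, 140, 140]) cylinder(h = 80, r = 80);


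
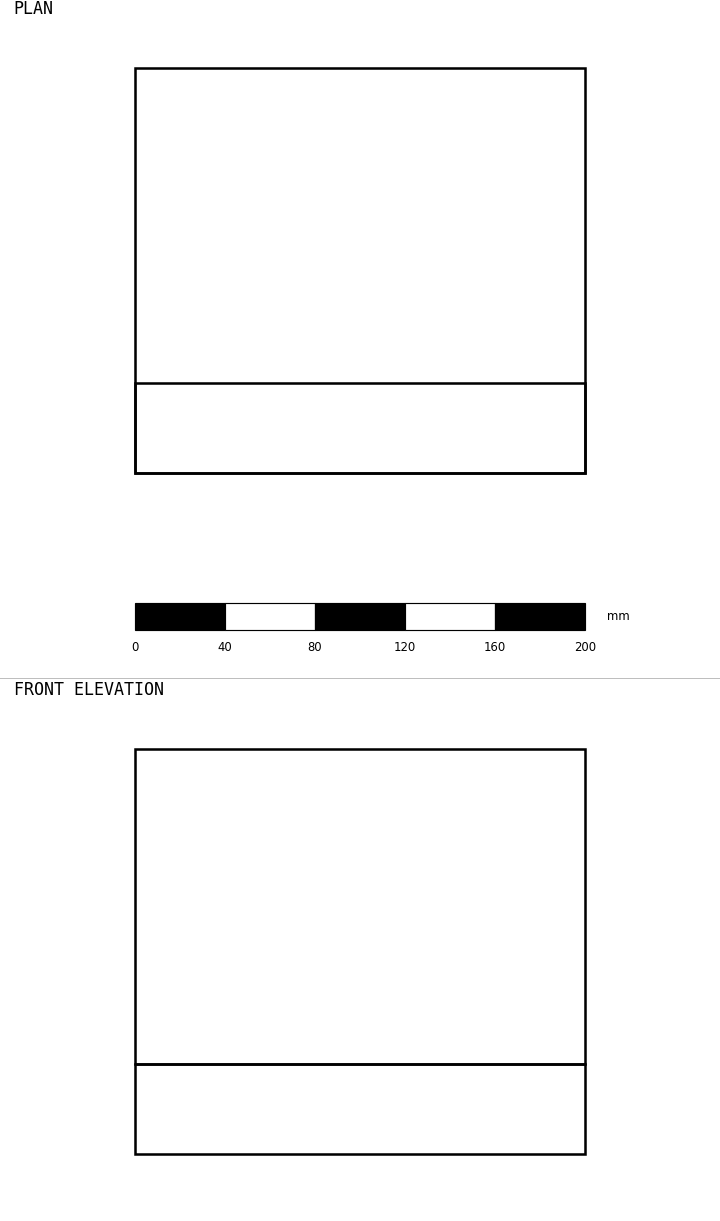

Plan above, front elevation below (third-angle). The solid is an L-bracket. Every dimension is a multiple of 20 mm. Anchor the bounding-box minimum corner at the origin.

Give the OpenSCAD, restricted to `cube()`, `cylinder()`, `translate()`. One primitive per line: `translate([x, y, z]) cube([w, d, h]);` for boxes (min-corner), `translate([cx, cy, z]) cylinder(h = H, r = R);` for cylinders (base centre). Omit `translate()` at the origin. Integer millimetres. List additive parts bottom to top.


cube([200, 180, 40]);
translate([0, 0, 40]) cube([200, 40, 140]);
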